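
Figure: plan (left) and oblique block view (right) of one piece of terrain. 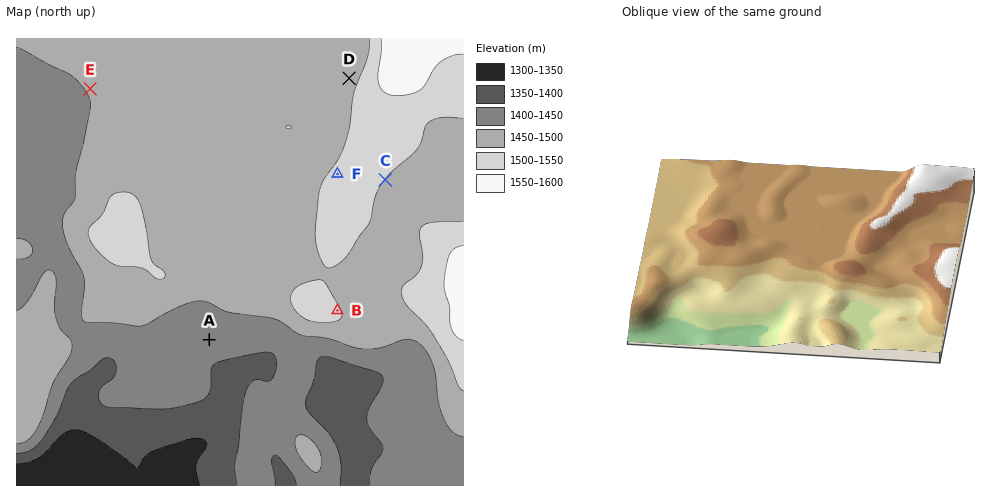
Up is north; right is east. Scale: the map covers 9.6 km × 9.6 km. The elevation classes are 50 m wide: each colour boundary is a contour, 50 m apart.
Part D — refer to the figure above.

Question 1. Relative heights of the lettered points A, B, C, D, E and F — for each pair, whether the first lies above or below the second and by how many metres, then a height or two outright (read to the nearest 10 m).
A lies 120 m below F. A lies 90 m below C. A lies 90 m below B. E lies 70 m below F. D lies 60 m below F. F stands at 1530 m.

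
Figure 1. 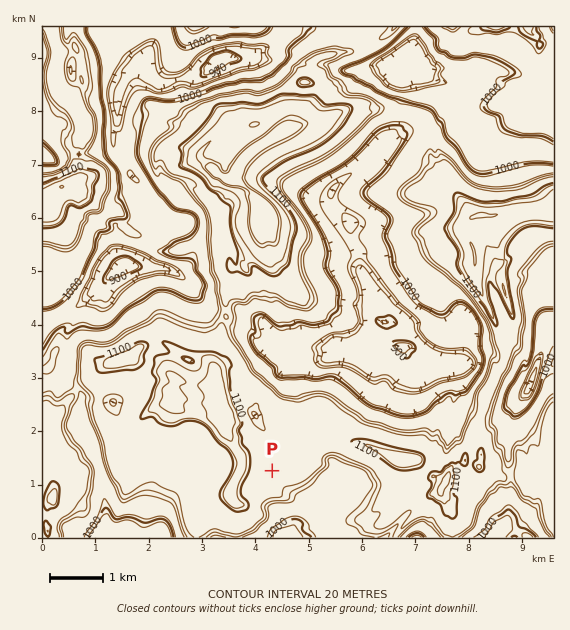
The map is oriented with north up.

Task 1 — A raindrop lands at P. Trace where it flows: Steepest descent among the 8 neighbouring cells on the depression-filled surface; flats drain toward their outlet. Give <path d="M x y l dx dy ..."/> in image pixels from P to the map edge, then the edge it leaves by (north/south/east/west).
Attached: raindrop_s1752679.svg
<path d="M272 471l5 0 0 6 2 3 16 16 6 1 7 7 0 9-15 14 0 4-2 2-6 2-2 2"/>
exit: south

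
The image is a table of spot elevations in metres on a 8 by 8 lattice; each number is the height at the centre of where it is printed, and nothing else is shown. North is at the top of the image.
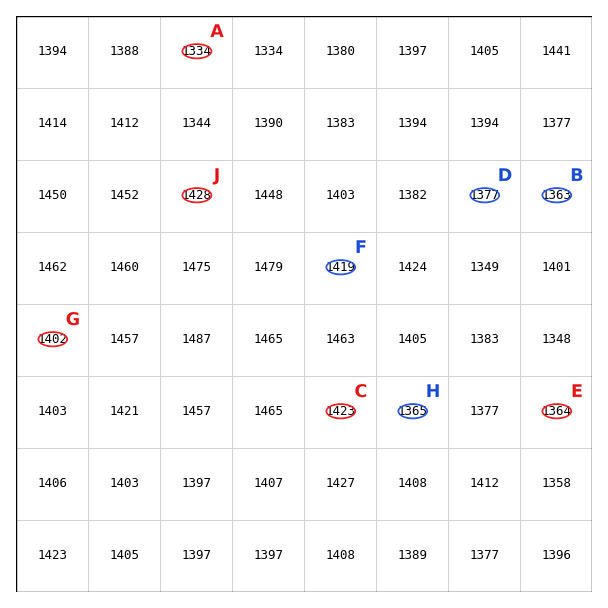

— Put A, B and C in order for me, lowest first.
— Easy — A B C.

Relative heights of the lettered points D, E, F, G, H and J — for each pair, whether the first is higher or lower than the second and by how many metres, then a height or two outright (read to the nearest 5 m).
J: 65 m higher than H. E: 65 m lower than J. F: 55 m higher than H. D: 55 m lower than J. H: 35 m lower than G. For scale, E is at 1365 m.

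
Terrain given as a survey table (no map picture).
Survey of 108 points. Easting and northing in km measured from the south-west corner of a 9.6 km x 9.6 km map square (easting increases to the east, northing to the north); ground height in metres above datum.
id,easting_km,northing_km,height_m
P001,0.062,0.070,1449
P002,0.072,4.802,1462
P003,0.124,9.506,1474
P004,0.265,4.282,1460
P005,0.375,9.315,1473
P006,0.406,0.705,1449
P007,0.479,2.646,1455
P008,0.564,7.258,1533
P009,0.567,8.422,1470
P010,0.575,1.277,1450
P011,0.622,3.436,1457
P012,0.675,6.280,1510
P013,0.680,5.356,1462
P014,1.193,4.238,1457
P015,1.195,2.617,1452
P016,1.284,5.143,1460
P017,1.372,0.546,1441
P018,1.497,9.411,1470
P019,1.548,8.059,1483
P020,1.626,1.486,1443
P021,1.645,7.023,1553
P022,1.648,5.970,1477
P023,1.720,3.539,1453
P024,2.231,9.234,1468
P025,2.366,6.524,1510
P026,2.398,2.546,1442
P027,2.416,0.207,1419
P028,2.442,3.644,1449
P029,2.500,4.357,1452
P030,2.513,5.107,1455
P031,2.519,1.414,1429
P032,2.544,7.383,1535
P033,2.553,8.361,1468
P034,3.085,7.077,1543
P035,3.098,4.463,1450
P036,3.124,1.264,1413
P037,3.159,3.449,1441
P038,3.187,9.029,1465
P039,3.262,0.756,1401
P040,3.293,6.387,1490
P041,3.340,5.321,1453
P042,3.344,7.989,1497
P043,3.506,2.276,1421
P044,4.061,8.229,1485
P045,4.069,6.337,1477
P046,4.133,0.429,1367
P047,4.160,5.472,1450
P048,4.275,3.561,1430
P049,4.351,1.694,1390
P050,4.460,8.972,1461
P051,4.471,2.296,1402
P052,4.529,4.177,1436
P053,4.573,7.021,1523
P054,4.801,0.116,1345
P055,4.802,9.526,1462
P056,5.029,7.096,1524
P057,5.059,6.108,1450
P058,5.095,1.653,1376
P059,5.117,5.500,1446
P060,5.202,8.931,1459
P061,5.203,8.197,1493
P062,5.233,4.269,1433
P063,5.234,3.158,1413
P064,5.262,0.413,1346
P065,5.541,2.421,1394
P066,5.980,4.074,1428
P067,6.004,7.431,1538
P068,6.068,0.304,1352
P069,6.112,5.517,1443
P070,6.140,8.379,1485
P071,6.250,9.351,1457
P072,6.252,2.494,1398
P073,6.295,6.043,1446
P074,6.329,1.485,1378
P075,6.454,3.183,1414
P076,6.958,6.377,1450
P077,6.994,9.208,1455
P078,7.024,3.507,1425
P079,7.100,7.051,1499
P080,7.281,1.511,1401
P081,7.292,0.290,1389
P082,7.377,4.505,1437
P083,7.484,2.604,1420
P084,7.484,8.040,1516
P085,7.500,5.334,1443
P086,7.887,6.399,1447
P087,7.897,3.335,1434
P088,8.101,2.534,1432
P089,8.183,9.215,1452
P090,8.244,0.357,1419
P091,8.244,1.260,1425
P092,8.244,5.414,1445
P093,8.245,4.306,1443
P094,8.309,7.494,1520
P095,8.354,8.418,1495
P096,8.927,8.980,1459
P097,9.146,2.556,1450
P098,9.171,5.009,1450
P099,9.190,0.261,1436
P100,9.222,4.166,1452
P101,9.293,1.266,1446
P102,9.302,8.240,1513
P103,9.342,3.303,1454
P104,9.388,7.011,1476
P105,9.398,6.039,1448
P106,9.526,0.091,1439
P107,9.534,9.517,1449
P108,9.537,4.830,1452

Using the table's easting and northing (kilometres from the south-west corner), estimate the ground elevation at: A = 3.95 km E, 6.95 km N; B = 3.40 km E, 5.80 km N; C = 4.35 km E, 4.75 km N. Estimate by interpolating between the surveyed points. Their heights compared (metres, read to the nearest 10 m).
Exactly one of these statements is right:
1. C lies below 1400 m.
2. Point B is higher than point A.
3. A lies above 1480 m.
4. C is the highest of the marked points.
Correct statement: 3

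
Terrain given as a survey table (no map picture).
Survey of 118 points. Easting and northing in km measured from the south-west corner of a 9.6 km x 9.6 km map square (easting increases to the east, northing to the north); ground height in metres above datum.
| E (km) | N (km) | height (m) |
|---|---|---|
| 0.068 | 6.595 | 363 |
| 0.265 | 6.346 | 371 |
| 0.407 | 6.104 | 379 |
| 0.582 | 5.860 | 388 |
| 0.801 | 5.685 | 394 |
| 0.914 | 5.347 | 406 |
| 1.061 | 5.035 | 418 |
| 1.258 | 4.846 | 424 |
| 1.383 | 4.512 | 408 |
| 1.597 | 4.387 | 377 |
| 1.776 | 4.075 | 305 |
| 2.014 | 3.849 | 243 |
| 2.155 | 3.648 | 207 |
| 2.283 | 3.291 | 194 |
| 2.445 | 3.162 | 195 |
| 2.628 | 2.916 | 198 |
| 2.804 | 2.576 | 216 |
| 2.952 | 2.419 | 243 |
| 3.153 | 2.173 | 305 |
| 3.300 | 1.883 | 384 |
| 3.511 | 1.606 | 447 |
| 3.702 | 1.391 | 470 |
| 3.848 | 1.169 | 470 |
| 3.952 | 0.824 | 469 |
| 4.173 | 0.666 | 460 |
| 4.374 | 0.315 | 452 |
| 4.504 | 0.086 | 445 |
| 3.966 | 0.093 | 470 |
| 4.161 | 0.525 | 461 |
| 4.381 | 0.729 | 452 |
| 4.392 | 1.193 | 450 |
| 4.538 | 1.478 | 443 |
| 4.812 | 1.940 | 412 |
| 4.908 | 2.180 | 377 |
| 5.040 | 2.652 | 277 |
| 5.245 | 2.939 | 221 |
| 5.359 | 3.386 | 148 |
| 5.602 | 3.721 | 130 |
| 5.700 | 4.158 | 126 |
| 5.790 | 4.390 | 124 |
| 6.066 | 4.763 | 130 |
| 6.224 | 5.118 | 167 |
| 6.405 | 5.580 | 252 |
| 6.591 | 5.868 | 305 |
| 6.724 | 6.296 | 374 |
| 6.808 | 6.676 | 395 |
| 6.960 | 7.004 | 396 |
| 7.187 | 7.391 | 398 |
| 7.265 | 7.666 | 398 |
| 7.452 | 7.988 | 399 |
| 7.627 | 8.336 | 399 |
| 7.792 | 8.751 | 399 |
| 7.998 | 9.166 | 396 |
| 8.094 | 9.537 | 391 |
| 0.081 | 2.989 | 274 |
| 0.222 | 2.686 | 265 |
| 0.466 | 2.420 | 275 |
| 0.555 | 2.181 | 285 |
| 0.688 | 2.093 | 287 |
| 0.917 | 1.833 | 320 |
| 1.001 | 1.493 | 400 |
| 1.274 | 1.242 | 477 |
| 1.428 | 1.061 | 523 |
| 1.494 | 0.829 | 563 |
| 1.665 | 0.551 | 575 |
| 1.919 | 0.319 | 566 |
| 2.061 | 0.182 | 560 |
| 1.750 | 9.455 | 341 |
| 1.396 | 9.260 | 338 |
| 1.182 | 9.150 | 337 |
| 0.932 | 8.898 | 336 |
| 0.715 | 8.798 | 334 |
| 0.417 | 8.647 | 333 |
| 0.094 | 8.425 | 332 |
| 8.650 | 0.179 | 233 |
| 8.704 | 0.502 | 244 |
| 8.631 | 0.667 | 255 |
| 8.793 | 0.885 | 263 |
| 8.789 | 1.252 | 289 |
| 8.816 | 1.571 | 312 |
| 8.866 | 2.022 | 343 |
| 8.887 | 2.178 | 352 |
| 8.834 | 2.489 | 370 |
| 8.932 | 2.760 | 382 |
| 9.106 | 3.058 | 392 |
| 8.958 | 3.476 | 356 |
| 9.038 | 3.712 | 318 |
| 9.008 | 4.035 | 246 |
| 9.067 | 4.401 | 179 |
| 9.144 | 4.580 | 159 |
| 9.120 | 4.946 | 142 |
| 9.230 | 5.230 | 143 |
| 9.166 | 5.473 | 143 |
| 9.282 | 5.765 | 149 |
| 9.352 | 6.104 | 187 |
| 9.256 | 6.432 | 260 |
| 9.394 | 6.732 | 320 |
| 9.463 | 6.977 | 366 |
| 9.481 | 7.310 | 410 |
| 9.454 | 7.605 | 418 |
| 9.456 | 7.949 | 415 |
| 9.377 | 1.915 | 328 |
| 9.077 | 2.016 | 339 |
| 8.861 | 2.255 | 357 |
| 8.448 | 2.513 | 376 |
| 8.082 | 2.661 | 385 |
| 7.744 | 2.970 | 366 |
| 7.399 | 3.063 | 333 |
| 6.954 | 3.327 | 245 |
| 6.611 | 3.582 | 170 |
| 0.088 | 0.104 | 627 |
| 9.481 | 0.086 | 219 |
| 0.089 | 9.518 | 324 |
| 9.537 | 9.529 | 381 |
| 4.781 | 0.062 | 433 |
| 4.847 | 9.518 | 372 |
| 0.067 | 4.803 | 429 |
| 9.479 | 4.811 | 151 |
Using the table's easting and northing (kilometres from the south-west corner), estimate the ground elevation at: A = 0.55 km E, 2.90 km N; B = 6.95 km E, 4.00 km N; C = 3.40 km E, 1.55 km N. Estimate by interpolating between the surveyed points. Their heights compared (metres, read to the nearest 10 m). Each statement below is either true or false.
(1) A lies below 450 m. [true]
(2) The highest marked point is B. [false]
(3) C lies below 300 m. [false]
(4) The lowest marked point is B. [true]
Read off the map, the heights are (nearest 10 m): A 250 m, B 130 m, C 450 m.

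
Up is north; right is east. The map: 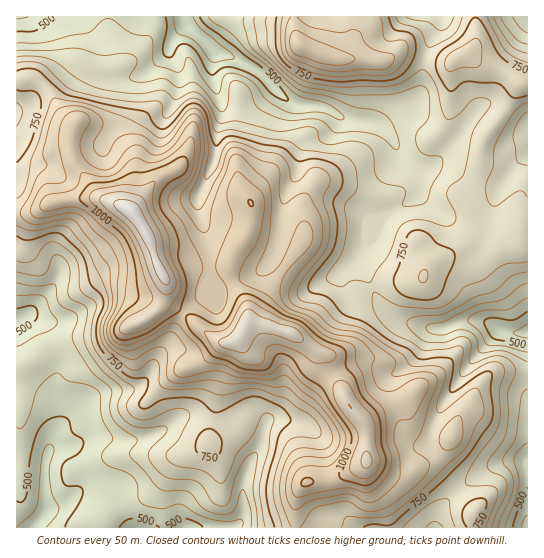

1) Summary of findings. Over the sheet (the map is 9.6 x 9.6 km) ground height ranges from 410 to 1180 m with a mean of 750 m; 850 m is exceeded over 26.7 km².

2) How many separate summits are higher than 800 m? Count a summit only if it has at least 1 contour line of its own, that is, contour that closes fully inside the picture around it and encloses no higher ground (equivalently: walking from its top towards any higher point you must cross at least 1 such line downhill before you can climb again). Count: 8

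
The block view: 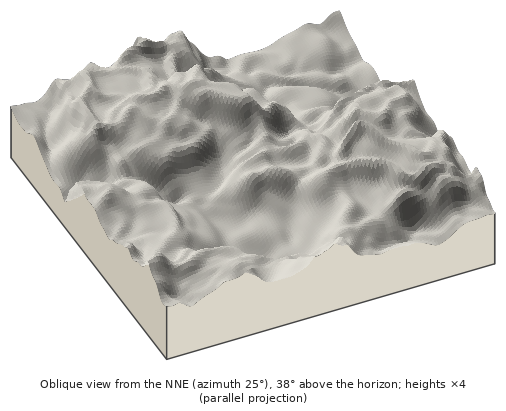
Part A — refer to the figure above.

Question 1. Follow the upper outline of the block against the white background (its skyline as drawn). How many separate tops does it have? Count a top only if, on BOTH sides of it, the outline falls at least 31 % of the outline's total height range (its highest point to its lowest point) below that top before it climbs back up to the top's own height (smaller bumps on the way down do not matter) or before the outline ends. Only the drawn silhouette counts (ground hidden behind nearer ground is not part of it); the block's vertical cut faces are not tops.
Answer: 1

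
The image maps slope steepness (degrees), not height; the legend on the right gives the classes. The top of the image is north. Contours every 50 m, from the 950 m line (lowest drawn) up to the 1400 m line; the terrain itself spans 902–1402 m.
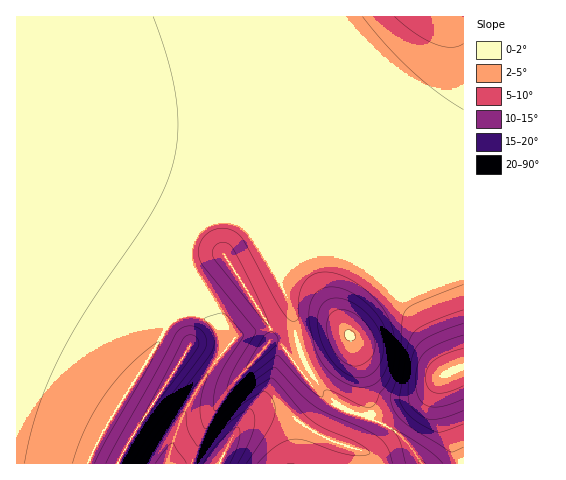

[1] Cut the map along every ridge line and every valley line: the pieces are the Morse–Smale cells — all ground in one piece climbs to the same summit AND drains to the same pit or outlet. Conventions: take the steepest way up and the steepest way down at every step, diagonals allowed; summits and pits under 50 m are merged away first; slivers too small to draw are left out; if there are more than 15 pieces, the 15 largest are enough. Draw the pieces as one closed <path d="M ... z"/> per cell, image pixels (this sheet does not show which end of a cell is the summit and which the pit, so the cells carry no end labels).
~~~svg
<path d="M463 16l-446 0-1 135 54-9 50-4 44 2 45 6 40 9 53 20 108 59 27 6 26 0z"/><path d="M139 138l-69 4-53 9-1 29 48-3 47 5 23 6 28 11 24 15 15 16 17-10 13 0 12 5 9 7 8 12 29 56 5 14 2 23 7 21 16-5 32-17 11 35 3 20 6 23 17-4 32-12 25-23-5 11 1 23 18 54 4 1 1-223-27-1-27-6-108-59-53-20-54-12z"/><path d="M64 177l-48 4 1 283 71 0 22-46 59-93 6-6 12-4 14 1 13 9-8-27-16-38 2-18 8-12-4-6-25-20-37-16-37-9z"/><path d="M201 230l-9 12-2 18 16 38 8 27 7 11 3 15-13 17-21 34-12 24-11 37 51 1 26-44 6-5 13-3 24 2 26 17 16 9 13-33-23-22-15-26-9 3-15-18-10-3 2-11-5-9-43-68z"/><path d="M196 315l-14 1-10 6-7 7-64 105-10 21-2 9 78-1 11-37 12-24 21-34 13-17-1-11-5-11-10-10z"/><path d="M350 336l-46 24 15 25 23 22-13 33-16-9-26-17-10-2-20 1-11 4-6 8-21 38 143 1-1-12-15-6 13-29 12-4-9-42z"/><path d="M231 220l-17 1-10 5-2 4 22 23 43 68 5 9-2 11 10 3 15 18 5-1 3-4-7-20-2-23-5-14-34-63-12-12z"/><path d="M442 376l-22 22-29 11-20 5 4 7 21 10 13 14 12 19 38-1-18-54-1-23z"/><path d="M370 414l-11 3-13 29 15 6 2 12 58-1-12-18-13-14-21-10z"/>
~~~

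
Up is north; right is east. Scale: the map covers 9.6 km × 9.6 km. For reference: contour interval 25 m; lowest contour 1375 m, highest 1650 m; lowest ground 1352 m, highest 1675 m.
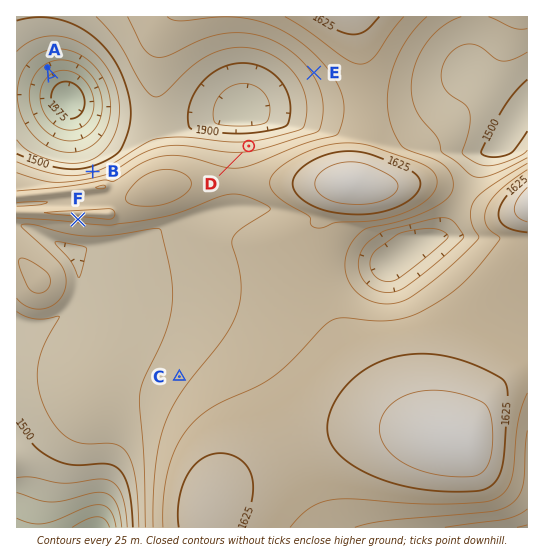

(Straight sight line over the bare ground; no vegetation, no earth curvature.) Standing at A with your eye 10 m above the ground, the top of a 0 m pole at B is in view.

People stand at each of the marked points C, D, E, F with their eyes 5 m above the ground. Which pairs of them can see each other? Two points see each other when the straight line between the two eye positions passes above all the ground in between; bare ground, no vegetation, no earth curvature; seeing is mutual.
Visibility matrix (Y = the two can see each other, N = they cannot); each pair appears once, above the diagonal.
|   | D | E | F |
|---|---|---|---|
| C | N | N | Y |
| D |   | Y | N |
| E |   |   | N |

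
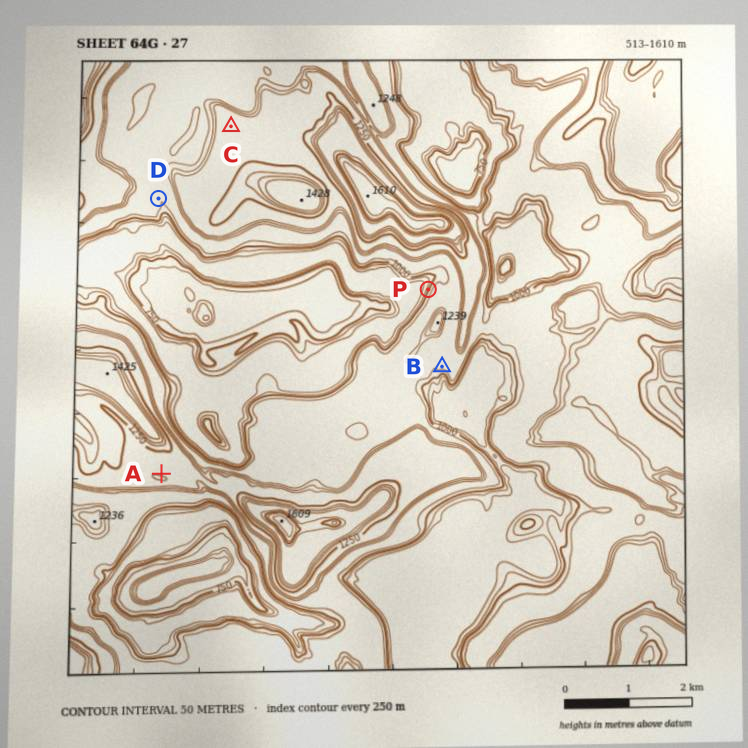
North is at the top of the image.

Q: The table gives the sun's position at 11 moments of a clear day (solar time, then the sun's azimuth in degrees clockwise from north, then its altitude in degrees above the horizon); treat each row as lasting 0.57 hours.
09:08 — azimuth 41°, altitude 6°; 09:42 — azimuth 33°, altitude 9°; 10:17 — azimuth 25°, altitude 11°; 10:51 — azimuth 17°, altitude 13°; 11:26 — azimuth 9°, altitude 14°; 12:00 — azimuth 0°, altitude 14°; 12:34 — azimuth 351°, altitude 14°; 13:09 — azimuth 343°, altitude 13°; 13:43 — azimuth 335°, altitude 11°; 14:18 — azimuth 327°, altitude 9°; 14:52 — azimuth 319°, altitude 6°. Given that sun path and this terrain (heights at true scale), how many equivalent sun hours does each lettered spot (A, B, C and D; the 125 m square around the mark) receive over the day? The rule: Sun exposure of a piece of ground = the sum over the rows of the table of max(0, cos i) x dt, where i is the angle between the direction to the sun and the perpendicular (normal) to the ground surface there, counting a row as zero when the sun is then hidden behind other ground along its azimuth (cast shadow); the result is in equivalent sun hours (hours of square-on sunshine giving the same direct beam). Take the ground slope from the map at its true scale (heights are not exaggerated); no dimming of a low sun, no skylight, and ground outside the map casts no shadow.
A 0.1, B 0.3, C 1.2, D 0.8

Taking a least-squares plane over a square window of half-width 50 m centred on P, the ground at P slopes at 51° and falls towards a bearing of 292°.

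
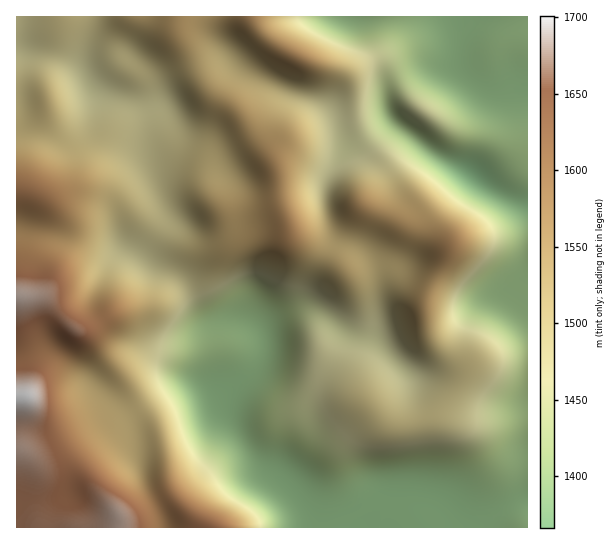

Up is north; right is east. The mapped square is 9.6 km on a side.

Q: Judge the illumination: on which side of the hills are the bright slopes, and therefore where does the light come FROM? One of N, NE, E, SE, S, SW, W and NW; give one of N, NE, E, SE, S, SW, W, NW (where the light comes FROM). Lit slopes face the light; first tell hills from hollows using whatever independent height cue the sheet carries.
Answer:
NE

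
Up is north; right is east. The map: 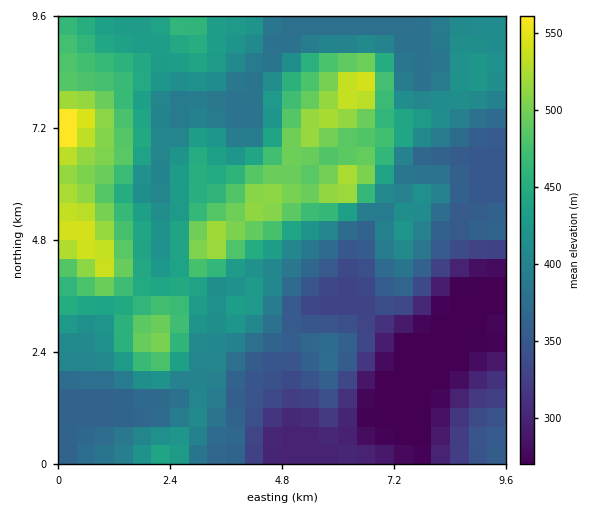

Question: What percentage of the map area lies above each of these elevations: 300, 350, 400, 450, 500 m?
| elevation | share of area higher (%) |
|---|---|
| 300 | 89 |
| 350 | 78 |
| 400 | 52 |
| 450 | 26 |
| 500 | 9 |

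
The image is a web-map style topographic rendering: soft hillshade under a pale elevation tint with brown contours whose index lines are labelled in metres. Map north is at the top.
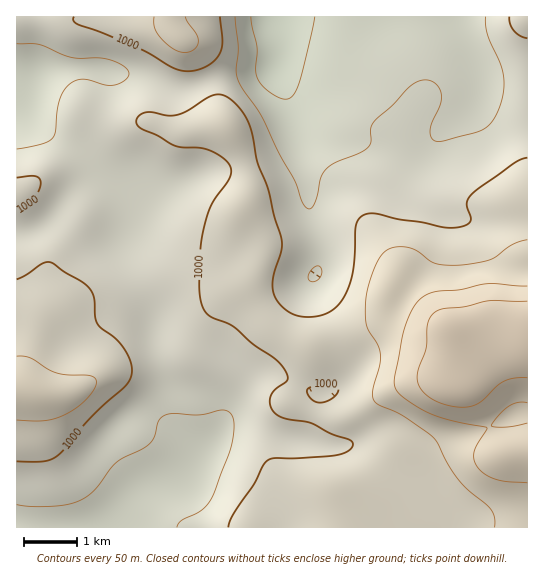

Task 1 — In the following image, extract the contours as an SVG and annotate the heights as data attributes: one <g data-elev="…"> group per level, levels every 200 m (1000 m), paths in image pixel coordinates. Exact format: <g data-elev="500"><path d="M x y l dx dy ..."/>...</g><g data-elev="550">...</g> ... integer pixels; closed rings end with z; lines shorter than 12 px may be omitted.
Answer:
<g data-elev="1000"><path d="M17 461l28 0 13-6 34-38 35-32 4-7 1-8-3-12-7-12-7-8-13-9-5-6-2-6-2-22-3-6-5-5-20-12-12-9-4-1-7 2-15 10-10 5"/><path d="M317 402l-9-7-1-4 2-3 20-4 5 1 4 2 0 6-5 5-8 4z"/><path d="M17 207l8-1 6-4 7-9 3-10-2-5-4-2-18 2"/><path d="M527 158l-13 5-43 32-4 10 4 16-7 5-10 2-10-1-70-14-7 1-5 2-4 4-2 6-3 44-3 13-6 14-7 10-10 6-10 3-14 1-9-2-8-5-8-8-4-8-1-15 8-28 1-12-8-24-6-26-11-27-6-33-5-11-7-10-12-11-10-3-8 3-20 13-11 5-11 1-18-4-6 1-5 4-2 6 6 6 15 6 19 11 25 2 10 3 14 8 6 8 0 6-2 6-15 20-4 10-8 28-2 17-1 35 2 13 4 9 6 6 23 10 20 18 22 14 8 10 3 6 0 5-13 11-4 7 0 8 5 8 11 5 25 4 20 11 18 5 4 4 0 3-3 4-13 5-40 3-22 0-8 3-4 5-9 19-21 29-5 13"/><path d="M74 17l-1 4 5 4 23 7 40 17 33 19 13 3 10-1 9-3 8-6 5-6 3-13-2-25"/><path d="M509 17l1 7 4 7 7 5 6 2"/></g>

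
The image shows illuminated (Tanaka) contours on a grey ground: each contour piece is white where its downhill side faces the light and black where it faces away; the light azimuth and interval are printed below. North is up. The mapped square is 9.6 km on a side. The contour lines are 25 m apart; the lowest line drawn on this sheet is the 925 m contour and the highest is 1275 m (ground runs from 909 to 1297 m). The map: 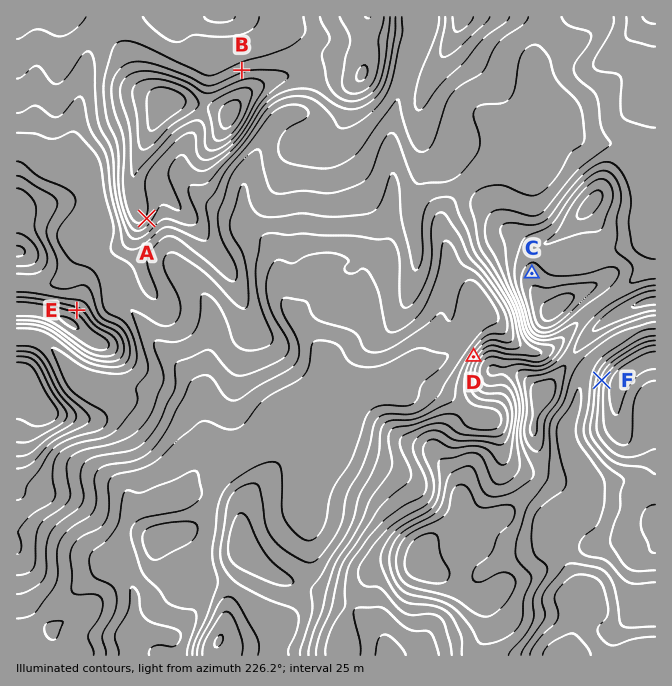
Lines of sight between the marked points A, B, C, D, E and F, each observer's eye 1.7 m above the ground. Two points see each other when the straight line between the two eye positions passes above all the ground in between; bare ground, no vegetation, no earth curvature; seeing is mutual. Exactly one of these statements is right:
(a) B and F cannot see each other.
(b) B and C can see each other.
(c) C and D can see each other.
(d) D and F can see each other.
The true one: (a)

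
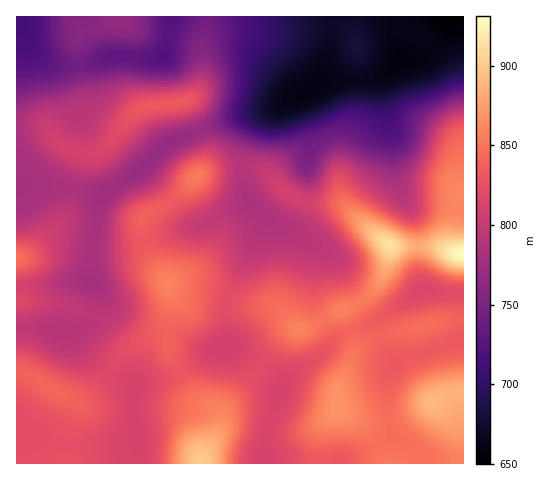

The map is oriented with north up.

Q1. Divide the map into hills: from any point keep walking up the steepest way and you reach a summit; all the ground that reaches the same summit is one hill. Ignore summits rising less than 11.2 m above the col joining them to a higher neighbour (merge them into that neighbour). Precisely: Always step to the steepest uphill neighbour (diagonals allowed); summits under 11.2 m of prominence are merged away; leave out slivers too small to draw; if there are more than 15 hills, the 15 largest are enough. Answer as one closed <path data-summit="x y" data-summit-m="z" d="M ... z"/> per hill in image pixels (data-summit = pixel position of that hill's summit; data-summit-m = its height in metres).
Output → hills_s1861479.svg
<path data-summit="463 255" data-summit-m="931" d="M463 16l-128 0-2 6-10 59 47-2 18-8-6 6-1 10 6 35 6 18 3 36 5 16 13 23 3 14 1 45 5 16-33 20-14 11 3 14 16 27 54-18 15-3z"/><path data-summit="176 103" data-summit-m="833" d="M334 16l-161 0-6 31-6 10-11 2-42-2-27 8-22 0-23-11-11-13-8-24-1 169 16-2 24 1 47 11 36-25 30-29 70-27 41-9 43-25z"/><path data-summit="167 283" data-summit-m="858" d="M248 200l-46 25-27 6-34 13-11 2-28 0-9-4-3 38 5 5 4 9-3 15-3 9-8 8-15 4 6 4 10 20 15 14 33 19 9-5 25-4 14-7 21-15 17-6 7-6 0-44 18-40 19-36 0-7z"/><path data-summit="389 245" data-summit-m="914" d="M385 73l-23 7-36 0-28 16 12 38-2 59-11 27-6 6-7 2 31 14 24 20 21 40 15 17 48-29-5-16 0-33-2-18-17-37-6-46-8-30-4-29z"/><path data-summit="52 389" data-summit-m="841" d="M34 328l-18 0 0 135 121 1 0-29-3-14 0-35-33-18-15-14-13-23z"/><path data-summit="202 463" data-summit-m="901" d="M231 346l-6 0-15 6-42 26-25 4-9 6 0 33 3 14 1 29 124-1 5-35 14-37 0-8-5-7-18-16z"/><path data-summit="337 404" data-summit-m="868" d="M376 320l-39 17-15 16-34 24-7 12-12 30-5 22 0 17 23 2 56 0 26-11 23-16-5-22 0-30 2-10 6-8-6-7-10-21z"/><path data-summit="196 176" data-summit-m="854" d="M274 108l-38 8-70 28-27 27-34 23-7 17-5 27 1 5 8 3 28 0 11-2 34-13 27-6 44-25-4-26 3-29 11-25z"/><path data-summit="17 258" data-summit-m="848" d="M38 184l-22 3 0 140 61 3 8-4 6-5 4-8 4-14-1-9-8-10 0-6 5-50 5-22 4-6-31-8z"/><path data-summit="432 402" data-summit-m="891" d="M463 342l-14 2-53 18-7 9-2 10 0 30 5 22-23 16-19 9-10 2-1 3 124 1z"/><path data-summit="116 21" data-summit-m="768" d="M172 16l-156 1 9 24 11 13 23 11 22 0 27-8 23 0 13 2 17-2 6-10z"/>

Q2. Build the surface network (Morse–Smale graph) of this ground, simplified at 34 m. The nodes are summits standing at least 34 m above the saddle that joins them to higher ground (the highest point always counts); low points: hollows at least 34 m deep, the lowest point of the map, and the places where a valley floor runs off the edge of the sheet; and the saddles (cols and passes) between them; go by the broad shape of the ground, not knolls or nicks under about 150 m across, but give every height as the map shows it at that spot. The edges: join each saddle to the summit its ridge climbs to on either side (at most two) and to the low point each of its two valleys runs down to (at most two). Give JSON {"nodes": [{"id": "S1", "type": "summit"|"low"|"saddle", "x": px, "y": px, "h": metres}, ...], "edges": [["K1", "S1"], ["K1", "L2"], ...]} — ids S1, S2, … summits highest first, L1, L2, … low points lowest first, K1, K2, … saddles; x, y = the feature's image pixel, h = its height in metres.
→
{"nodes": [
{"id": "S1", "type": "summit", "x": 462, "y": 255, "h": 931},
{"id": "S2", "type": "summit", "x": 201, "y": 463, "h": 901},
{"id": "S3", "type": "summit", "x": 432, "y": 402, "h": 891},
{"id": "S4", "type": "summit", "x": 18, "y": 258, "h": 848},
{"id": "S5", "type": "summit", "x": 174, "y": 103, "h": 833},
{"id": "L1", "type": "low", "x": 447, "y": 17, "h": 650},
{"id": "K1", "type": "saddle", "x": 350, "y": 330, "h": 841},
{"id": "K2", "type": "saddle", "x": 228, "y": 300, "h": 823},
{"id": "K3", "type": "saddle", "x": 267, "y": 426, "h": 815},
{"id": "K4", "type": "saddle", "x": 71, "y": 188, "h": 785},
{"id": "K5", "type": "saddle", "x": 115, "y": 186, "h": 774},
{"id": "K6", "type": "saddle", "x": 333, "y": 29, "h": 671}],
"edges": [["K1", "S1"], ["K1", "S3"], ["K1", "L1"], ["K2", "S1"], ["K2", "S2"], ["K2", "L1"], ["K3", "S2"], ["K3", "S3"], ["K3", "L1"], ["K4", "S4"], ["K4", "S5"], ["K4", "L1"], ["K5", "S2"], ["K5", "S5"], ["K5", "L1"], ["K6", "S1"], ["K6", "S5"], ["K6", "L1"]]}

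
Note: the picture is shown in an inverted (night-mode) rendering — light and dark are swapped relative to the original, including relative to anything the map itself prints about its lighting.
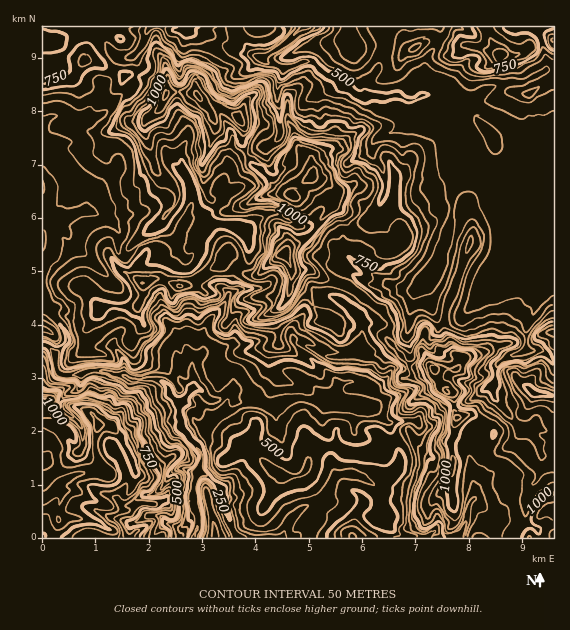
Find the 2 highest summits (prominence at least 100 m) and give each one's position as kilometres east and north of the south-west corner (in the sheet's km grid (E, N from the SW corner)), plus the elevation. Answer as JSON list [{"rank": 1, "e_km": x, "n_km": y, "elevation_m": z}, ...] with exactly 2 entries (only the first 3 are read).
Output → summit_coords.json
[{"rank": 1, "e_km": 4.66, "n_km": 6.41, "elevation_m": 1226}, {"rank": 2, "e_km": 2.94, "n_km": 8.29, "elevation_m": 1213}]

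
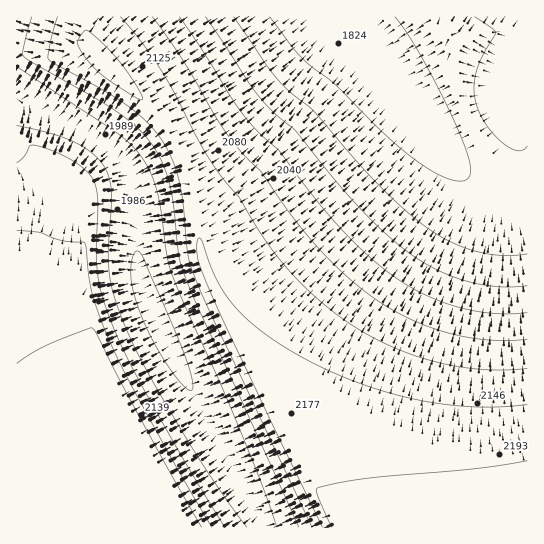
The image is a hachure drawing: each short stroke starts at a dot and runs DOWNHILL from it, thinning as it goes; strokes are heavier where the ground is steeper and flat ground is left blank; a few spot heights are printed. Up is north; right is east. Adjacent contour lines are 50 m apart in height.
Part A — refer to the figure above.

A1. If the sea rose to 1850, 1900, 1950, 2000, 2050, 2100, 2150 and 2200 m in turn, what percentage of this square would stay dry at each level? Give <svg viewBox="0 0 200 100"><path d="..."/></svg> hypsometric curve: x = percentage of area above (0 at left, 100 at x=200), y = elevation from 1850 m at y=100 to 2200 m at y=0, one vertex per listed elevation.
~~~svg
<svg viewBox="0 0 200 100"><path d="M184 100l-19-14-11-15-26-14-22-14-25-14-33-15-39-14"/></svg>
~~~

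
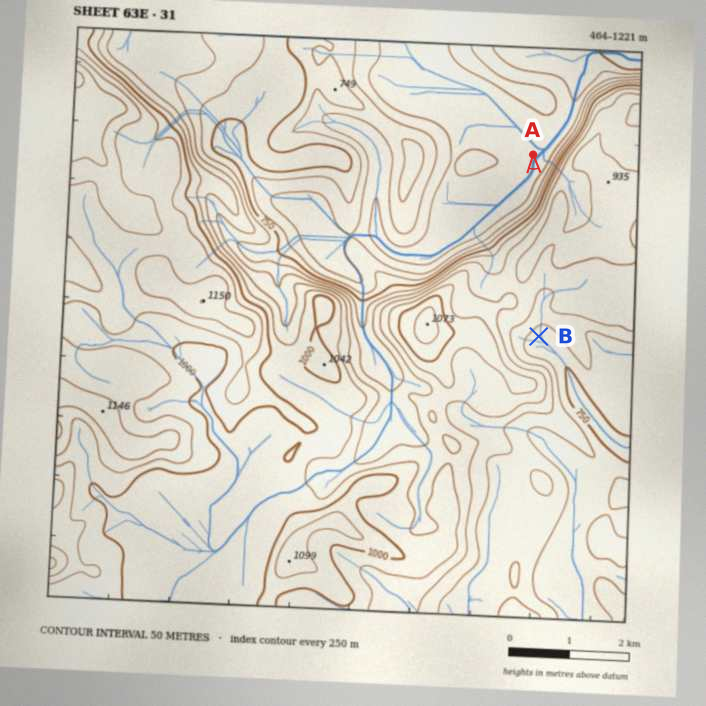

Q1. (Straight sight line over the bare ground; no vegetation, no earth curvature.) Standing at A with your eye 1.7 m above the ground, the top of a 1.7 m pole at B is out of sight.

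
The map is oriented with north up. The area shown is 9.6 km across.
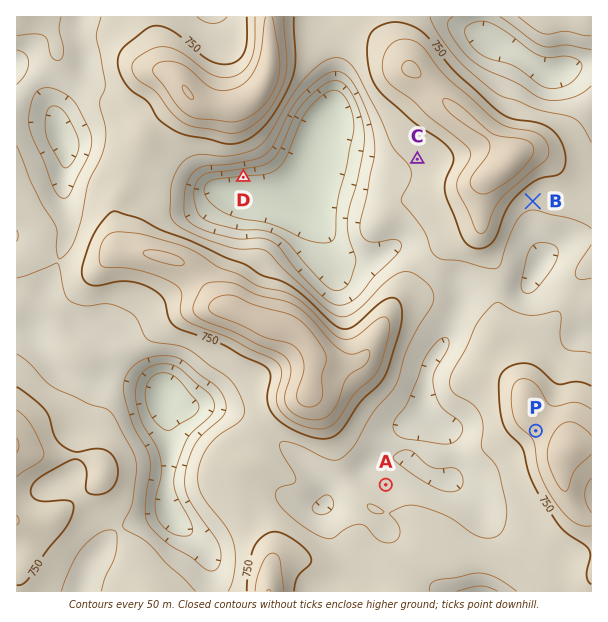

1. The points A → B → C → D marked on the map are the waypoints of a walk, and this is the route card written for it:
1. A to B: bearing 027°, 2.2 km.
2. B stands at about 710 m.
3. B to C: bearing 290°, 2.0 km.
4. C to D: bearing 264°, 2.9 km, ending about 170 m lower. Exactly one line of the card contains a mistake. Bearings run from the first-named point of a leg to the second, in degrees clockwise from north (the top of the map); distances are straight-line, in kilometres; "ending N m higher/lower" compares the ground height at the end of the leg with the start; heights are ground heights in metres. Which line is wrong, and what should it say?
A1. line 1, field distance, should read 5.3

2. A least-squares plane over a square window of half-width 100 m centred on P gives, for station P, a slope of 6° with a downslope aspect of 230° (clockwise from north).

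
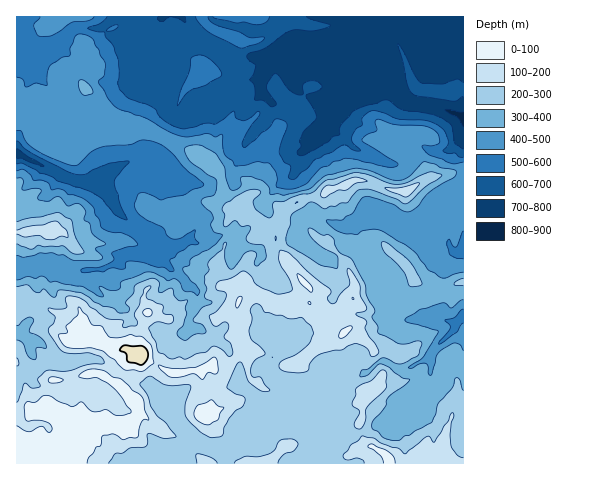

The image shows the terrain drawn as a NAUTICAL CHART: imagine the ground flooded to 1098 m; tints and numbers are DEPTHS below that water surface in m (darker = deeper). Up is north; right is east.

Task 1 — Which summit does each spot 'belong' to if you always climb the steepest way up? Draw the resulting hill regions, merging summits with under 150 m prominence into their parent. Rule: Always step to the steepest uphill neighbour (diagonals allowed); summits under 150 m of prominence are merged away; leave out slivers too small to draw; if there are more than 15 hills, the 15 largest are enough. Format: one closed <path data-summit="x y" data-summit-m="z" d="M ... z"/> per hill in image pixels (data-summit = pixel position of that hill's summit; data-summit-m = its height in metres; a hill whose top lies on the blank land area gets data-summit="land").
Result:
<path data-summit="land" d="M463 16l-447 1 0 136 48 24 12 3 21 0 12 14 9 16 40 38-4 8-29-2-4 3-3 6-15 6-26 1-30-6-31 2 1 198 312-1 0-12-9-21 6-14 14-16 5-10 17-16 19-13 4 0 12 7 12 0 21-10 6-11 18-17 2-7 8-7z"/><path data-summit="390 462" data-summit-m="1041" d="M463 317l-7 6-2 7-18 17-6 11-21 10-12 0-12-7-4 0-19 13-17 16-5 10-14 16-6 14 0 3 6 8 3 23 135-1z"/><path data-summit="52 230" data-summit-m="964" d="M18 154l-2 0 1 112 30-2 30 6 13 0 13-1 13-5 9-10 16 0 7 2 8-1 2-6-1-4-39-35-9-16-12-14-21 0-12-3z"/>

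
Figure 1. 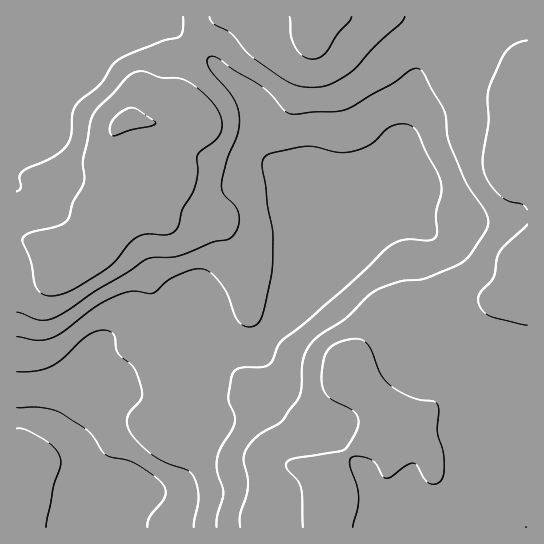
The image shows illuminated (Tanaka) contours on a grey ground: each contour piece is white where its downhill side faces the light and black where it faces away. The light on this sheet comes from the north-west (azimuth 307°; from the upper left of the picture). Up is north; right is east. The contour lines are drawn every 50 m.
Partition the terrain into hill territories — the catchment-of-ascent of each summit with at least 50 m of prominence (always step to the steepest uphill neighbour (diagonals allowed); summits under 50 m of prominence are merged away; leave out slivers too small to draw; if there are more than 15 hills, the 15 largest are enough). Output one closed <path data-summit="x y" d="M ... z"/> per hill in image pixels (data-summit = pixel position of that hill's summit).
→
<path data-summit="319 17" d="M527 16l-510 0-1 107 13 1 2-2 5-23 8-18-1-23 26 11 11-12 9-22-20-16 80 0 18 4 16 17 22 15 44 40 10 16 2 28 4 14 10 11 12 6-3 44 4 16 0 12-3 31-8 32-2 21 8-6 55-55 20-9 8-1 11 10 12 17 3 8 1 35 5 4 24 6 20 10 14 13 22 27 15 10 16 39 8 9 0 18 10 34 0 24z"/><path data-summit="126 121" d="M149 19l-80 0 20 16 0 3-13 25-7 6-26-11 1 23-8 18-5 23-2 2-13 1 0 293 22 3 20 11 3-13 11-14 26-21 16 3 32 12 23 1 11-7 11-16 12-41 36 11 15 1 21-21 1-16 9-38 3-31 0-12-4-16 3-44-12-6-10-11-4-14-2-28-10-16-44-40-22-15-16-17z"/><path data-summit="333 494" d="M366 255l-8 1-20 9-81 82-18 0-32-11-4 1-11 37-16 23 5 2 23 35-9 24-11 19-10 10-11 4-32 0-5 4-19 18 2 15 418-1 0-32-10-34 0-18-8-9-16-39-15-10-22-27-14-13-20-10-24-6-5-4-1-35-3-8-12-17z"/>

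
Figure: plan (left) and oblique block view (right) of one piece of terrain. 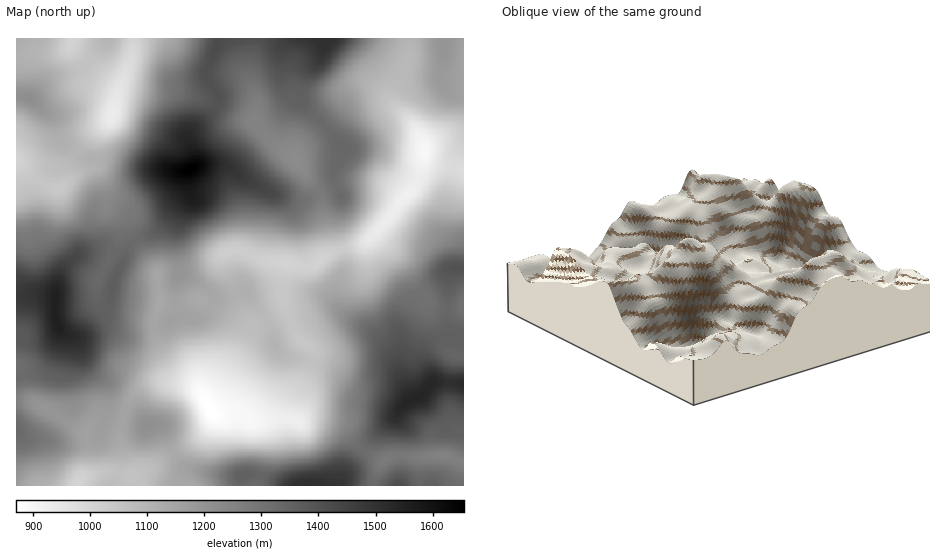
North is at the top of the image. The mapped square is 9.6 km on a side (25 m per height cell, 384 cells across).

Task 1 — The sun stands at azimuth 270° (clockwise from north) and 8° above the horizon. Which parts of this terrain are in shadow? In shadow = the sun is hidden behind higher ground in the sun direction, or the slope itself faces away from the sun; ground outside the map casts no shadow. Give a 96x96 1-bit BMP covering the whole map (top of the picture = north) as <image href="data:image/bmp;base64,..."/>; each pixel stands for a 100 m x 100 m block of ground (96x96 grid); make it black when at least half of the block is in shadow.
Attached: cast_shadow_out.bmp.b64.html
<image width="96" height="96" href="data:image/bmp;base64,Qk2+BAAAAAAAAD4AAAAoAAAAYAAAAGAAAAABAAEAAAAAAIAEAAATCwAAEwsAAAIAAAAAAAAA////AAAAAADw/AAAAAAAAAH+HgDw/gAAAAAAAAH/HgDw/wAAAAAAAAH/DABA/wAAAAAAAAH/gAAAfwAAAAAAAAH/gAAAfgAAAAAAAAH/AAAAfgAAAAAAAADwAAAAfgAAAAAAAAAAAAAAfwAAP8AAAAAAAAAAfwAAP/gAAAAAAAAA/wAAf/+AAAAAB4AA/gAAf//wAAAAB8AA8AAAf//4AAAAD+B/wAAAf//4AAAAH+D/gAAAf//4AAAAH/D/AAAAf//gAAAAH/j8AAAAf//AAAAAAPz4AAAAf/4AAAAAAf7wAAMP//gAAAAAAP7gAAff//AAAAAAAPwAAAf///AAAAAAAHgAAAf///AAAAAAAAAAAA////AAAAAAAAAAAf////AAAAAAABgAAf////gAAAAAADwAAf////wAAAAAAD4AAf////4AAAAAAD4AAf////8AAAAAAHwAAf////8AAAAAAHAAAf////8AAAAAAAAAAf////4AcAAAAAAAA/////4AcAAAAAAAA/////wAYAAAAAAAH////4AAQAAAAAAAP////AAAAAAAAAAAf///+AAAAAAAAAAAf///+AAAAAAAAAAAf///+AAAAAAAAAAAf////AAAAAAAAAMAf////gAEAAAAAAMAf////gAOAAAAAAMAf////AAeAAAAAAMAf///4AAeAAAAAAAAf///wAAcAAAAAAAAP/v/wfAYAAAAAAAAP/P/w/gYAADAAAAAP/H/x/wAAAHAAAAAD/H/x/wAAADgAAAAA/D/h/8AAADgAAAAA/j/D//gAADgAAAAA/h4D//wAADgAAAAAcAAH//4AAHwAAAAAAAAH//4AAP4AAAAAAAAD//8AAP+AAAAAAAAD//4A4P/gAAAAAAAD//4A4P/wAAAAAAAB//wA4P/4AADAAAAA//4B4P/+AAAAAAAAf/4A4P//AAAAAAAAf/4AYP//gAAAAAAAf/wf4P//4AAAAAAAP/g/8P//8AAAAAAAP/A/8P//8AAAAAAAf8B/8P//8AAAAAAA/4D/4P//+AAAAAAA/4H/wP///AAAAAAA////wP///gAAAAAAf///4P///wAAAAAAf///4H///4AAAAAAP///wD///4AAAAAAP///wB///8AAAAAAP///gB///8AAAAAAf//+AB///4AAAAAAf//8AB///4AB4AAAf//wAD///wAD/AAA///gAD///wAH/gAAf//AAH///gAH/wAAf/+AAP//+AAP/4AAf/8AA///4AAP/4AAH/4AD///gAAH/4AAA/4AH///AAD//4AAA/4AP//8AAH//4AAAf4Af//4AAH//4AAAf4Af//4AAH//wAAA/wAf//wAAD/HwAAA/gAf//wAAB/DwAAA+AAf//8AAA+BwAAB4AAP//+AAAAA4AABwAAH///gAAAA4AABwAAH///wAAAAcAABwAAD///wAAgAeAABwAAD///4AB4A/AAAgAAB///4IB8AfAAAAAAB///8AB8AfAAAAAAA///8AB+AfgAAAAAAf//+A="/>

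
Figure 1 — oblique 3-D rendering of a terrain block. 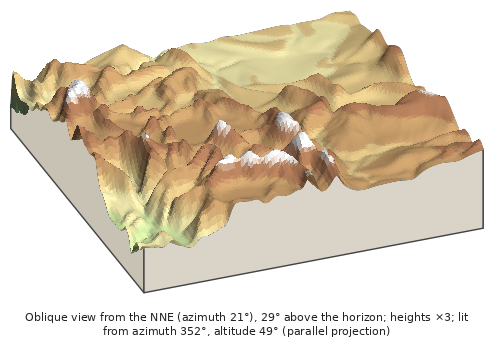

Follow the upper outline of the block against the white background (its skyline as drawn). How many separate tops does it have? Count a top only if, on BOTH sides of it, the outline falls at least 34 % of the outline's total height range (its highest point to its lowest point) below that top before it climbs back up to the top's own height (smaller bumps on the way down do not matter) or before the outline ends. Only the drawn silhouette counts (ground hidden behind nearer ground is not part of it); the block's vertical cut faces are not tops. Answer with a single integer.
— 1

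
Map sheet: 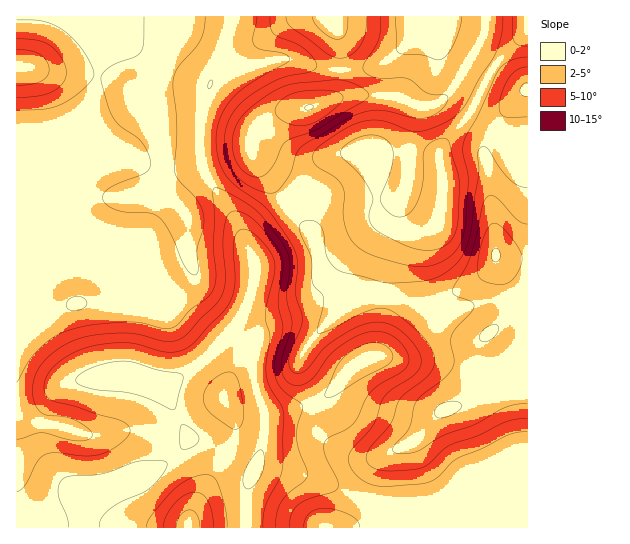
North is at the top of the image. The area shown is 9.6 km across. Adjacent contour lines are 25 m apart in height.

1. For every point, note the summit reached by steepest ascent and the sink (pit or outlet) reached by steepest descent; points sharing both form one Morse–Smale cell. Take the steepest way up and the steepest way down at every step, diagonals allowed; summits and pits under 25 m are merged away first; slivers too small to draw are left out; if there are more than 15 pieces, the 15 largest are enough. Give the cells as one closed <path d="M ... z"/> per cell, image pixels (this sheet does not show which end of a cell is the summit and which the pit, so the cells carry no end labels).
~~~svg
<path d="M231 16l-215 1 1 510 28-2 32-5 4-3 6-19 4-5-10-1-10-4-16-18-11-21-1-20 2-14 8-18 10-12 15-5 39-5 16 1 28 9 8-1 37-25 29-33 12-20 8-27 0-17-20-44-30-45-5-23 0-24 3-16 20-59z"/><path d="M287 205l-21 15-17 19 0 11 6 12 0 17-3 12-9 23-19 24 23 13 6 8 2 26 10 32-2 29-7 20 35 6 30 8 105 48 101 0 1-269-23 0-8-3-5 10-17 15-21 12-29 12-43-9-15 0-14 5-14-14-16-12-12-42z"/><path d="M470 116l-23 23-7 11-1 11-6-5-16-3-30 0-12 3-9-3-31 2-14 8-17 30-16 12 25 33 10 37 16 12 14 14 14-5 15 0 43 9 29-12 21-12 17-15 5-10 8 3 23-1 0-115-13-2z"/><path d="M469 67l-4 0-12 22-12 12-14 6-10-2-24-9-36-1-19 2-29 11-19 1-13 4-15 10-9 10-4 10 2 10 36 52 17-12 17-30 14-8 31-2 9 3 12-3 30 0 16 3 6 5 2-14 31-37 15-31z"/><path d="M125 375l-39 4-17 4-13 10-8 14-5 22 0 14 4 14 12 18 18 16 20 1 46-16 26-15 20-23-27-53z"/><path d="M289 59l-16 1-27 8-28 4-7 10-8 28-3 16 0 24 3 15 6 16 26 37 14 31 3-15 14-14 21-15-36-52-2-10 4-10 18-17 14-5 24-3 18-7 9-6 3-6 0-20-18-1z"/><path d="M193 439l-4 0-20 22-12 8-47 19-19 4-4 7-3 28 161 1 2-38 8-19-42-24z"/><path d="M227 339l-2 0-19 20-12 9-31 18 27 53 12 2 52 30 5-10 5-23 0-28-9-25-3-30z"/><path d="M265 467l-8 0-2 2-7 16-3 18 1 25 179-1-104-47z"/><path d="M331 16l-98 0-18 58 6-3 25-3 35-9 14 1 26 8 18 1 1-27z"/><path d="M417 21l-2 12-4 6-25 22-17 7-28 1-2 20-6 9 24-3 36 1 29 11 11-2 8-4 12-12 14-23-16-9-10-10-4-8z"/><path d="M415 16l-82 0-1 3 8 23 0 27 29-1 21-9 23-24 3-6z"/><path d="M494 67l-26 48 47 26 12 2 1-53z"/><path d="M486 16l-69 0-1 5 21 18 4 8 10 10 15 8 18-30 3-10z"/><path d="M527 16l-40 0-2 15-8 16 0 7 17 13 34-38z"/>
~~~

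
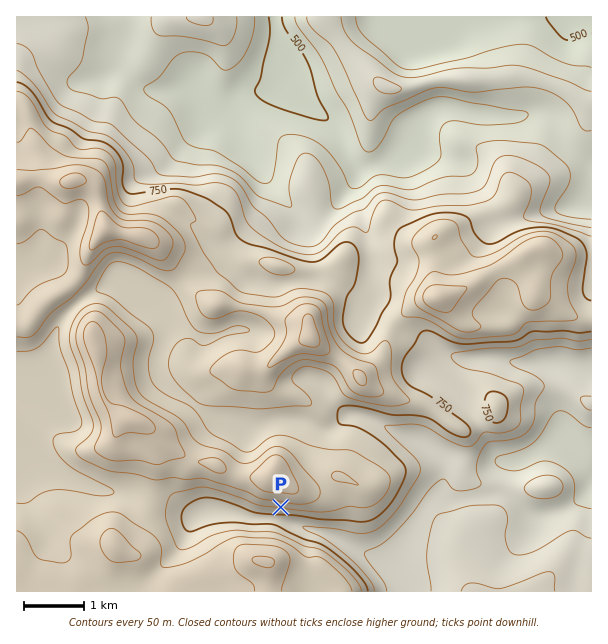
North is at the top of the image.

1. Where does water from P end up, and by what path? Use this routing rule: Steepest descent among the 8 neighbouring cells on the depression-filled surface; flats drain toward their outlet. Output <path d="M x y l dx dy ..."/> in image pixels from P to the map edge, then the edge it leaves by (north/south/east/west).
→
<path d="M281 507l0 11 4 4 9 2 2 1 3 0 6 3 10 2 6 3 5 0 7 4 6 2 3 3 33 16 3 0 6 3 0 3 3 6 20 21"/>
exit: south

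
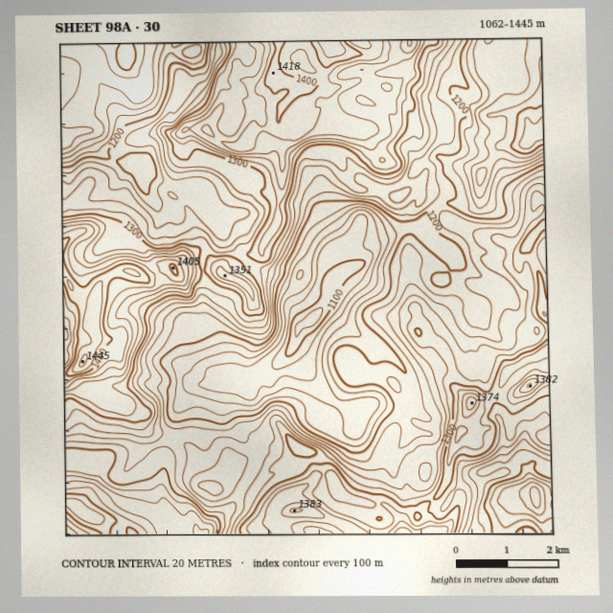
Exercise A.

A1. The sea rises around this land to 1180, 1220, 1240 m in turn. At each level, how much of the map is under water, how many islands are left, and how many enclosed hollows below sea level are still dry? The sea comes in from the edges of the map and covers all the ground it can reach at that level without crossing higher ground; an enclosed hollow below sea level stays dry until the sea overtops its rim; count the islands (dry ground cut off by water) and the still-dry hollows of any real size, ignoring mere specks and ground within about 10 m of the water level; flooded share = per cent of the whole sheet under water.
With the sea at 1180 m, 13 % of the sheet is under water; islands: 0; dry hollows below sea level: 1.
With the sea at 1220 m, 39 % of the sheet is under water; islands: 0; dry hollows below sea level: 0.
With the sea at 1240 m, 49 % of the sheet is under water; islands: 0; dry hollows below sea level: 0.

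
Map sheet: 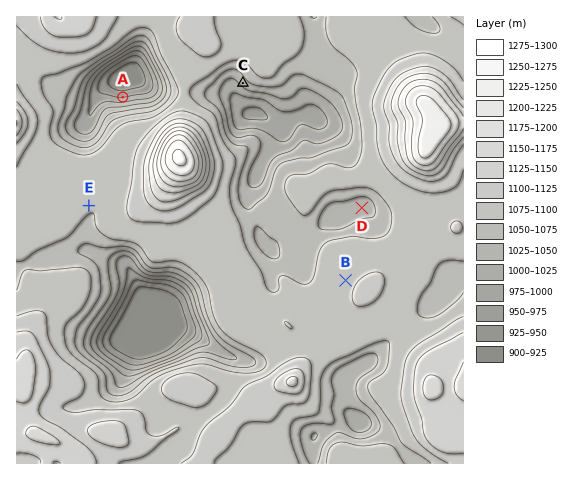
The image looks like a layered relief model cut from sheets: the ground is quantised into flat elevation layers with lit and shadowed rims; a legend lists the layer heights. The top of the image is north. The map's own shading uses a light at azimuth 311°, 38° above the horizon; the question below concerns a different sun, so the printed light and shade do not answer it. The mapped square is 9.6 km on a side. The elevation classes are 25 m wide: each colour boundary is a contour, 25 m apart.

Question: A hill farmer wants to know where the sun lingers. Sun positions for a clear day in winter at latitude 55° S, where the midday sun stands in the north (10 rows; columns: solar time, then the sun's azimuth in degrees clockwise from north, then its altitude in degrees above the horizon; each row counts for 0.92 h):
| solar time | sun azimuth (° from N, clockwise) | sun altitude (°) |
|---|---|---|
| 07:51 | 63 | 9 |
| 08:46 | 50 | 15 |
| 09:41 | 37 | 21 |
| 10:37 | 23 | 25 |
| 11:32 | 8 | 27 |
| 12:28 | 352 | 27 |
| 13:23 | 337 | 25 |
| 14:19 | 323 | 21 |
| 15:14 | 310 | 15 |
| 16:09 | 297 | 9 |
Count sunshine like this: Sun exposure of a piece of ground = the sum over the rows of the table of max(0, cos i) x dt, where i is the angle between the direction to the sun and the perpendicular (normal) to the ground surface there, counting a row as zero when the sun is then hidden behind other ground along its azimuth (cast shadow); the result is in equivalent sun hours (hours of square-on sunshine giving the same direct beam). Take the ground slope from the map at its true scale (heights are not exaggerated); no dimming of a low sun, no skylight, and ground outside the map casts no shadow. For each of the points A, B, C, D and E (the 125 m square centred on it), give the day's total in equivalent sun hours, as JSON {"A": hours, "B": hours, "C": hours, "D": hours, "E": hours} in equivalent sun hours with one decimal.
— {"A": 4.3, "B": 3.1, "C": 2.3, "D": 3.1, "E": 2.7}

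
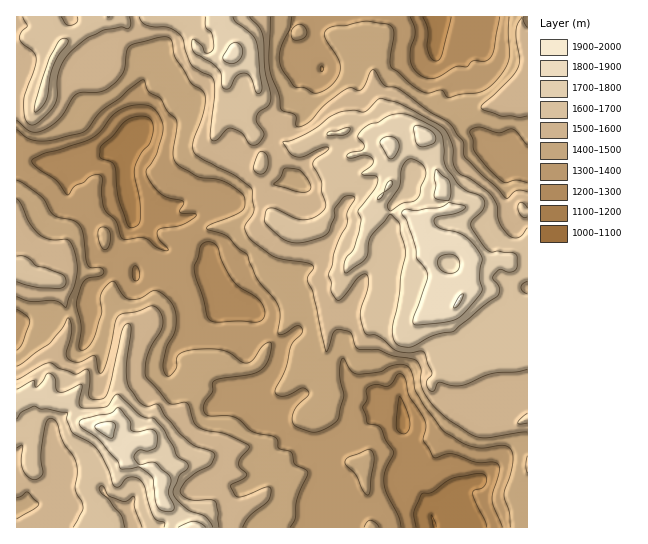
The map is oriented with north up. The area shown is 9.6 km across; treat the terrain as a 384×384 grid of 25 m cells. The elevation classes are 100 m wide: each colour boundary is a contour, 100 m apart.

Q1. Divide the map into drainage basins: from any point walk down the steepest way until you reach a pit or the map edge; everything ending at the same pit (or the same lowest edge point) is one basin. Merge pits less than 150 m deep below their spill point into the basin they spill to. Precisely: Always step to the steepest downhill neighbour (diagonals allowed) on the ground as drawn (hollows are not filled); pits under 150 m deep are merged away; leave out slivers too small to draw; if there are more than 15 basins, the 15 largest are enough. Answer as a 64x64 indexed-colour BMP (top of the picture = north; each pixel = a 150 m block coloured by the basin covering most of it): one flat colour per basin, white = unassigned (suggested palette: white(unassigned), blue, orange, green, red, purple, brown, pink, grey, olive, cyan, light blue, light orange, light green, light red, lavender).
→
<image width="64" height="64" href="data:image/bmp;base64,Qk12CAAAAAAAAHYAAAAoAAAAQAAAAEAAAAABAAQAAAAAAAAIAAATCwAAEwsAABAAAAAAAAAA////ALR3HwAOf/8ALKAsACgn1gC9Z5QAS1aMAMJ34wB/f38AIr28AM++FwDox64AeLv/AIrfmACWmP8A1bDFAERERERERERERERBERERERERERERERERERERERERERERREREREREREREREERERERERERERERERERERERERERERFERERERERERERBEREREREREREREREREREREREREREREUREREREREREREERERERERERERERERERERERERERERERREREREREREREERERERERERERERERERERERERERERERFEREREREREREQREREREREREREREREREREREREREREREURERERERERERBERERERERERERERERERERERERERERERRERERERERERBERERERERERERERERERERERERERERERFEREREREREEREREREREREREREREREREREREREREREREUREREREREERERERERERERERERERERERERERERERERERREREREREQhERERERERERERERERERERERERERERERERFEREREREQiIiEREREREREREREREREREREREREREREREUREREREQiIiIiERERERERERERERERERERERERERERERRERERCIiIiIiIhERERERERERERERERERERERERERERFEREREIiIiIiIiIREREREREREREREREREREREREREREUREREIiIiIiIiIhERERERERERERERERERERERERERERFEQiIiIiIiIiIiIRERERERERERERERERERERERERERERESIiIiIiIiIiIhERERERERERERERERERERERERERERERIiIiIiIiIiIiIREREREREREREREREREREREREREREREiIiIiIiIiIiIiERERERERERERERERERERERERERERESIiIiIiIiIiIiIiIiIREREREREREREREREREREREREREiIiIiIiIiIiIiIiIiERERERERERERERERERERERERESIiIiIiIiIiIiIiIiIREREREREREREREREREREREREREiIiIiIiIiIiIiIiIiERERERERERERERERERERERERESIiIiIiIiIiIiIiIiIhEREREREREREREREREREREREREiIiIiIiIiIiIiIiIiIREREREREREREREREREREREREiIiIiIiIiIiIiIiIiIhERERERERERERERERERERERESIiIiIiIiIiIiIiIiIiIRERERERERERERERERERERERIiIiIiIiIiIiIiIiIiIiEREREREREREREREREREREREiIiIiIiIiIiIiIiIiIiIiIhEREREREREREREREREREiIiIiIiIiIiIiIiIiIiIiIiIRERERERERERERERESESIiIiIiIiIiIiIiIiIiIiIiIhERERERERERERERESIRIiIiIiIiIiIiIiIiIiIiIiIiERERERERERERERERIiEiIiIiIiIiIiIiIiIiIiIiIiIhERERERERERMzMREiIiIiIiIiIiIiIiIiIiIiIiIiIiERERERERERMzMzESIiIiIiIiIiIiIiIiIiIiIiIiIiERERERERETMzMzMxIiIiIiIiIiIiIiIiIiIiIiIiIiERERERETMzMzMzMzEiIiIiIiIiIiIiIiIiIiIiIhIiERERERERMzMzMzMzMiIiIiIiIiIiIiIiIiIiIiIREREREREREREzMzMzMzMyIiIiIiIiIiIiIiIiIiIiIREREREREREREREzMzMzMzIiIiIiIiIiIiIiIiIiIiIRERERERERERERERMzMzMzMiIiIiIiIiIiIiIiIiIiIhEREREREREREREREzMzMzMyIiIiIiIiIiIiIiIiIiIhEREREREREREREREzMzMzMzIiIiIiIiIiIiIiIiIiIiERERERERERERERETMzMzMzMiIiIiIiIiIiIiIiIiIiIRERERERERERERERMzMzMzMyIiIiIiIiIiIiIiIiIiIiERERERERERERERMzMzMzMzIiIiIiIiIiIiIiIiIiIiIREREREREREREREzMzMzMzMiIiIiIiIiIiIiIiIiIiIRERERERERERERETMzMzMzMyIiIiIiIiIiIiIiIiIiIhETMzERERETMxERMzMzMzMzIiIiIiIiIiIiIiIiIiIiMzMzMzMxMzMzMzMzMzMzMzMiIiIiIiIiIiIiIiIiIiMzMzMzMzMzMzMzMzMzMzMzMyIiIiIiIiIiIiIiIiIiEzMzMzMzMzMzMzMzMzMzMzMzIiIiIiIiIiIiIiIiIiETMzMzMzMzMzMzMzMzMzMzMzMiIiIiIiIiIiIiIiIiIREzMzMzMzMzMzMzMzMzMzMzMxESIiIiIiIiIiIiIiIRETMzMzMzMzMzMzMzMzMzMzMzEREiIiIiIiIiIiIiIhERMzMzMzMzMzMzMzMzMzMzMzMRERERESIiIiIiIiIiEREzMzMzMzMzMzMzMzMzMzMzMxERERERIiIiIiIiIiIhETMzMzMzMzMzMzMzMzMzMzMzEREREREiIiIiIiIiIiETMzMzMzMzMzMzMzMzMzMzMzMRERERESIiIiIiIiERETMzMzMzMzMzMzMzMzMzMzMzMxERERESIiIiIiIiERETMzMzMzMzMzMzMzMzMzMzMzMzERERESIiIiIiIiIRETMzMzMzMzMzMzMzMzMzMzMzMzMREREREiIiIiIiIRERMzMzMzMzMzMzMzMzMzMzMzMzMxEREREREiIiIiIRERMzMzMzMzMzMzMzMzMzMzMzMzMz"/>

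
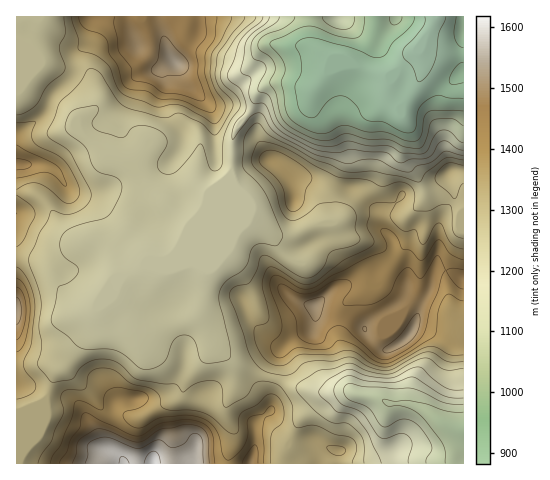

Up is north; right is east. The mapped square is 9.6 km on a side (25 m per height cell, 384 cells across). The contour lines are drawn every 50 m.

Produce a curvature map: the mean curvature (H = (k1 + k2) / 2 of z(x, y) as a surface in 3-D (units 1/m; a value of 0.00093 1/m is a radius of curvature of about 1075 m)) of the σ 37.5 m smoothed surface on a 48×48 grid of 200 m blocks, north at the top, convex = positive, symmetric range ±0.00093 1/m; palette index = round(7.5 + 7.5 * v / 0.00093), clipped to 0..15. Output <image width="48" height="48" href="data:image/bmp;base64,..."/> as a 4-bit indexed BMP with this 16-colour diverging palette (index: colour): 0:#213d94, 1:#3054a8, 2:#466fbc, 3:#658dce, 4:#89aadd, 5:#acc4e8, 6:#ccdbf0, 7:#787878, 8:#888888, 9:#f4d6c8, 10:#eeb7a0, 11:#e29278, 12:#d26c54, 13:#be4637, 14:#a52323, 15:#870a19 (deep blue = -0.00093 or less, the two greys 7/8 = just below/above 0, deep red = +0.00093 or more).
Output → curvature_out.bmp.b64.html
<image width="48" height="48" href="data:image/bmp;base64,Qk32BAAAAAAAAHYAAAAoAAAAMAAAADAAAAABAAQAAAAAAIAEAAATCwAAEwsAABAAAAAAAAAAlD0hAKhUMAC8b0YAzo1lAN2qiQDoxKwA8NvMAHh4eACIiIgAyNb0AKC37gB4kuIAVGzSADdGvgAjI6UAGQqHAGiIyYl1e5fqWJ2jRt9TaHeFd1Z3h1VmWHR3Zoq8zaj6WJ6jQ2+TVniK77doqom5Z3c1SM3N2VO7ZY/WVD+TVpu6m9lWqqunZ3dlh2WLdCGPu+/nQk+Ddoy3aalSm7pkVndzZ4y1RCA5nNuUJM+XpTd1bKhSe7czVmd1RK9SdEIUNFQ0N6q/xld3a7ljZ1MkVlNViNknye2GMjRnVlSfqJiJZEVUQzNHh8uEraRZrP/ZhXqqZVaMhVRWQAESVWZ6zLy1iEaYmlZ2iGm7hXh2VDR2MDZEdlebuqiGM2vKySJFenZ5hndCWZdncVh5lCepdJNFZWnLt0VmaZVWZVVol1RHk1mupBJXdKRnh1V3dVZ3aaZndWee9yRYlEn/+VAY3Od2d3ZVZmd3eqZ3dWmr2mvdhmzd/7Zb2/ZniIdmd3d3eJd3ZWq4ir/nR650b/qZh/YlZ3d3h3d3d3d3ZYuFZ4ymeN1nVvtmZ/czVnd3iHiIh2d3Vsk0dmm4eJuXc81VZ/hVZ3d3d3iIiHd2V9Y2d4y2V3ebln1jV/hWd3d3d4iIiIdmjNQ2ru/5VWZXuWuzKPdVeHd3d4h4iIdmrqRq/3bPqGZkanf2K+dFeIh3d3h3eIh2eGaP+BBO/IZ2fKTmX7ZFeZiHd3d3d3d2ZVaPkhEWiqinW6PXnYRWiIiHeHd3d3d3ZlXLMUQ1aKu5WKHLl4Znh3eHeHd3d3h3dmnWN4ZohnmohqC/Zqdmdnd3eHd4h3h3dnh1eKuXVCImx6CPVMhlZmZ3d3iIh3eHd3dmZViohkSP9ZJfIad2ZlZnd3iIh3d3d3d1Z0RVVovsYah+RcqnWHd4d3iIiHd4d3dkfHVVVEiGU1l8ddtza6iId3iHeId3d3ZUr8dohXq6qERYhmMjjciJh3h3eId3d3VVj8Z3eYeIn5JmeEFHr8d5l3d3eHdnd2ZUjId2ncl2r7N2hnVXvZVnh3d3h3eFZXRIypuavMunqjW8tt6r62RWd3d5mGaNZYesqc28czaIYluv/d/bp1Vnd3d4qXV+Y5z9vdmJZYq6RdhJ+XVXiIZnd3d2ioV+UXfe7JZXa7ictmBKgYVGZlZ3iId2aZRtMaqamHVEfIVppCGuoddERGeIiHZUapJuQJ+nZUMjimRoYgOqk5zJVHiId2VGmEGPgA7WMiNFd0NXQhjrtzjOdFd3ZmZ5USfPxxj3IkV3ZmdmVFu3mER8dFZlaIiZIm3936HpRGZ5iIl2dlmVRWV8uHdjaXVcu9/omnCrdmVomIh2iFaHVXZqy4dkfthtya20JqYVVFZniIh2eXV5h3dWiZdUe9vLZ4lyAX2WZ3hmeJh2eIZoqnd1V4VDWXa4n8qWZTn8mHd3dmVVaIdmi3d1apZomZdH7Zl0WXS6d3d2ZViqdnd2aHd2m7qWq8tJxWiGVnITNGZVRHi7Y1Z2aXh3dndDebhKpGzclkEBQzRFaKd6hVV2fYh2VHl4irZrhmy3mpdWl1ZovLZZynRnjnd2V8/aeYV5Z2qovP/7zLq//qZY3shUXA=="/>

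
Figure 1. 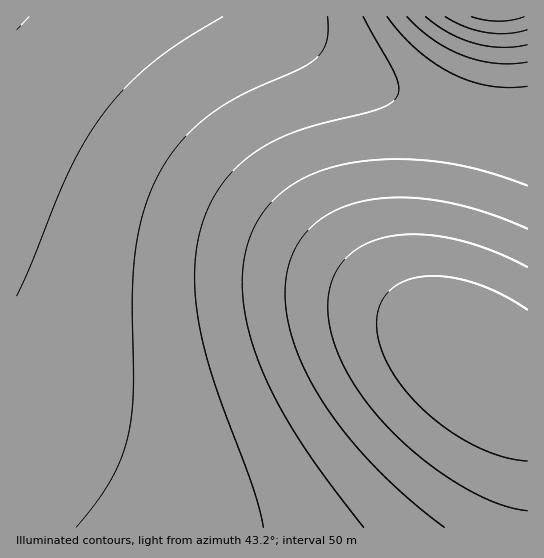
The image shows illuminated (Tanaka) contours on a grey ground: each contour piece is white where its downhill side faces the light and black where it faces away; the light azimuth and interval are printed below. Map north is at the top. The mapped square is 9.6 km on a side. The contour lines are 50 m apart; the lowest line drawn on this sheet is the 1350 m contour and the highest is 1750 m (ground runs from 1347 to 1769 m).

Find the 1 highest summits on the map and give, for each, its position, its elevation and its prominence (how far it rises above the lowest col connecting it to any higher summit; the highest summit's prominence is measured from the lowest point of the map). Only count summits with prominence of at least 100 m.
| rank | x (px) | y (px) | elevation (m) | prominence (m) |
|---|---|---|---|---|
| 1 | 481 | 365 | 1749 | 226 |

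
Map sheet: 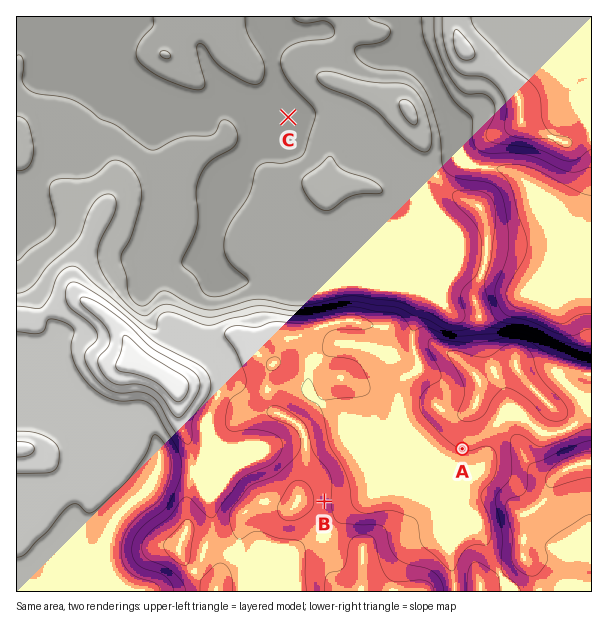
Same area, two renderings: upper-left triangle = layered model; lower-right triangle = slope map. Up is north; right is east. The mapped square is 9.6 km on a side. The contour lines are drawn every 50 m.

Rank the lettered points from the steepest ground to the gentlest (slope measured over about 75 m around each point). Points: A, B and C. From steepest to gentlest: B A C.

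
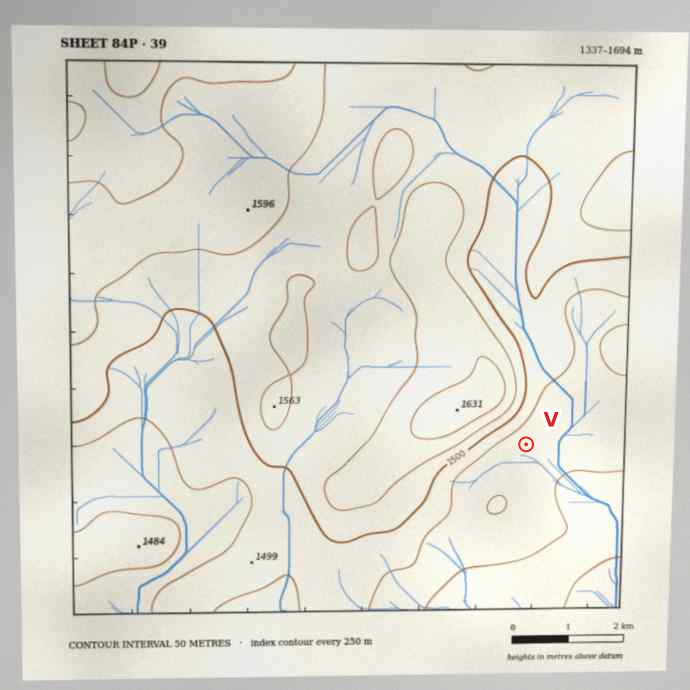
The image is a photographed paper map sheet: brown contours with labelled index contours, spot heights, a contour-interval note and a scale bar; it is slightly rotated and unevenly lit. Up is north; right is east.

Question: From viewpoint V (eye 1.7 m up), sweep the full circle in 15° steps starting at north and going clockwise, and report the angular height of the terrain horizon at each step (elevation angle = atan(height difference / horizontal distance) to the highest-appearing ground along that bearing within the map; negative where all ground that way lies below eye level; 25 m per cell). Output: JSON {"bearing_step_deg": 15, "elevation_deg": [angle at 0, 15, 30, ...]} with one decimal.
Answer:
{"bearing_step_deg": 15, "elevation_deg": [4.4, 1.9, 0.8, 1.3, 0.0, -0.3, -0.2, -0.6, -1.3, -1.3, -0.8, -0.4, 0.5, 1.3, 1.4, 0.8, 2.1, 3.4, 6.0, 8.5, 10.3, 11.4, 11.1, 8.3]}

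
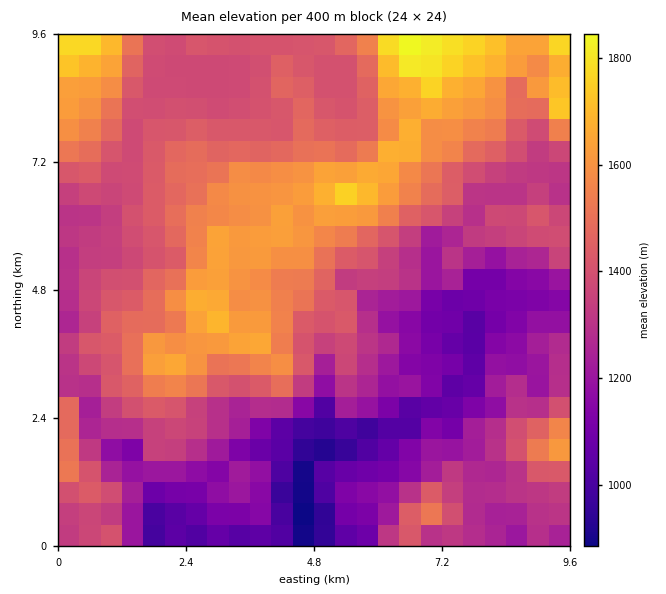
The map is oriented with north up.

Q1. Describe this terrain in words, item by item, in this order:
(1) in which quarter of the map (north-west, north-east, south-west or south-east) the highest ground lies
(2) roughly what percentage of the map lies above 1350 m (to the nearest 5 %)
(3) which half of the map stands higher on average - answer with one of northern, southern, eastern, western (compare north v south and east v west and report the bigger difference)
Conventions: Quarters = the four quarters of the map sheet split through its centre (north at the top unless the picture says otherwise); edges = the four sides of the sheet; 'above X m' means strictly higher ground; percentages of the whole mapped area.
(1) The highest ground is in the north-east quarter.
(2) Ground above 1350 m makes up about 60 % of the sheet.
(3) On average the northern half of the map is the higher ground.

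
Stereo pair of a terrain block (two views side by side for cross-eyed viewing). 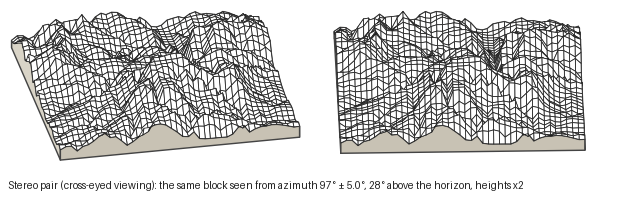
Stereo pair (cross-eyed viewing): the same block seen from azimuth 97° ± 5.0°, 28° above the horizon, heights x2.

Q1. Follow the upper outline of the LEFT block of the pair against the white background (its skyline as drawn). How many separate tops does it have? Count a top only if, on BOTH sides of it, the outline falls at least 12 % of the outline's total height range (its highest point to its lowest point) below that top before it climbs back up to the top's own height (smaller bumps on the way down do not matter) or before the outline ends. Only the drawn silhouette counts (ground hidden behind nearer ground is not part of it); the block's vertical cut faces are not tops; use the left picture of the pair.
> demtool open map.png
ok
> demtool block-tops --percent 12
2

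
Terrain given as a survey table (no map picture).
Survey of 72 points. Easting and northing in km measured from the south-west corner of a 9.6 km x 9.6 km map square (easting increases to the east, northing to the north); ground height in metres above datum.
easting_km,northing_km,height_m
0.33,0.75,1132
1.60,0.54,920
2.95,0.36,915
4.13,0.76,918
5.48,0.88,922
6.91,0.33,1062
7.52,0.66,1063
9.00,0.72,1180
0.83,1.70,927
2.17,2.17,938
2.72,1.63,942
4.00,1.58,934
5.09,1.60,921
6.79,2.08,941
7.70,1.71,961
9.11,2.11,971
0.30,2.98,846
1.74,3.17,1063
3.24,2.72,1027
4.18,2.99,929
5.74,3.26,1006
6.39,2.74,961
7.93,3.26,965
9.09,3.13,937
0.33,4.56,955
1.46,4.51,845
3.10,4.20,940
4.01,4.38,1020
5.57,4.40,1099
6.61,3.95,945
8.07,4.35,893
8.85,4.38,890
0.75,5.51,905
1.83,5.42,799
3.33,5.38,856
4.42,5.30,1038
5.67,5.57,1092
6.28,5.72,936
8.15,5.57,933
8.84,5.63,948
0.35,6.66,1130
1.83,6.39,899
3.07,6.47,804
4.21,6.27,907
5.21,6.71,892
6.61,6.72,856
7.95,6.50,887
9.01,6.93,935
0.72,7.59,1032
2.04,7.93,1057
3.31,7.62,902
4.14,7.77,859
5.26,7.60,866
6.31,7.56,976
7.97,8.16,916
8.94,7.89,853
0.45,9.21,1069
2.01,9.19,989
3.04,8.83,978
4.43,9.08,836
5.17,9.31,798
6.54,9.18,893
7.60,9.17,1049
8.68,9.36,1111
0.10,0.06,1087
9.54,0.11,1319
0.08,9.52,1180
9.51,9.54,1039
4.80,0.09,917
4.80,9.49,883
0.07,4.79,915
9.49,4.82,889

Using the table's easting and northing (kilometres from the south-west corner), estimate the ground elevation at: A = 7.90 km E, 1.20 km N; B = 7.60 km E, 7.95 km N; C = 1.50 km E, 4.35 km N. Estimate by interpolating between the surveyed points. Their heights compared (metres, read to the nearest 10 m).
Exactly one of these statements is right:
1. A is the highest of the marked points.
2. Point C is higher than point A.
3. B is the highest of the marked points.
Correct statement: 1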